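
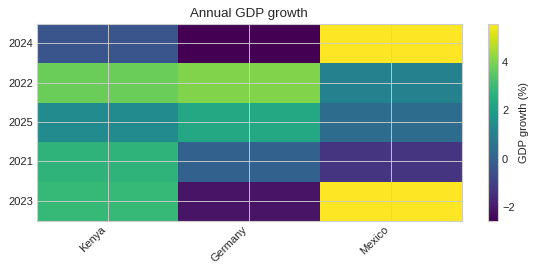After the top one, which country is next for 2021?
Top 3 for 2021: Kenya ≈ 3, Germany ≈ 0, Mexico ≈ -1.

Germany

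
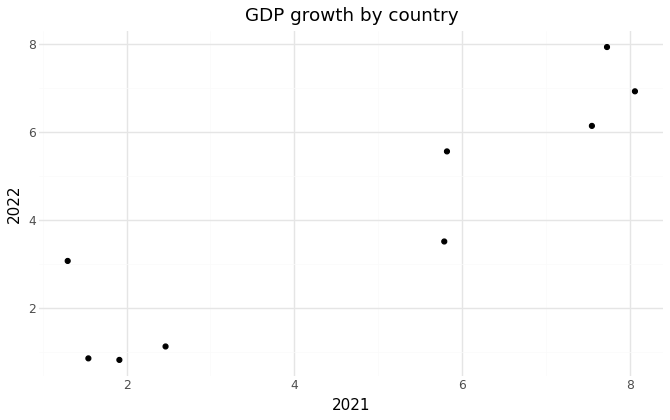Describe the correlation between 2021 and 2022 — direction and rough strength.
positive, strong

Points are positively correlated; strong (|r| ≈ 0.9).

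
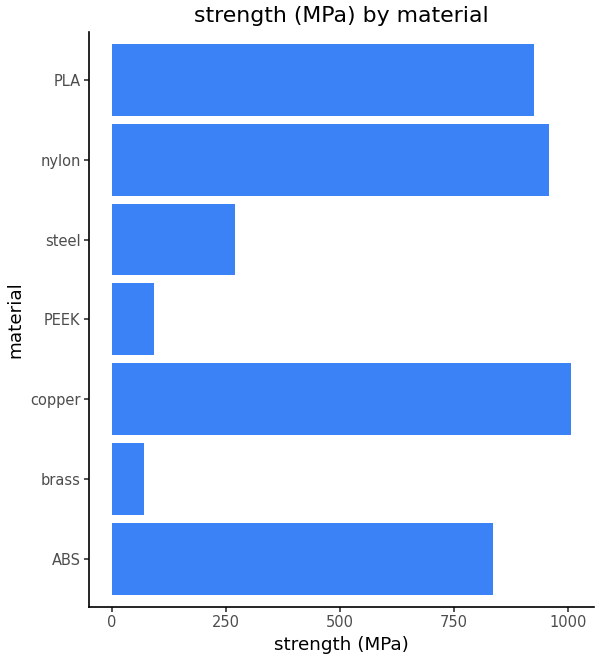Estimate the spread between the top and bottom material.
Max copper ≈ 1000, min brass ≈ 100; range ≈ 900.

≈ 900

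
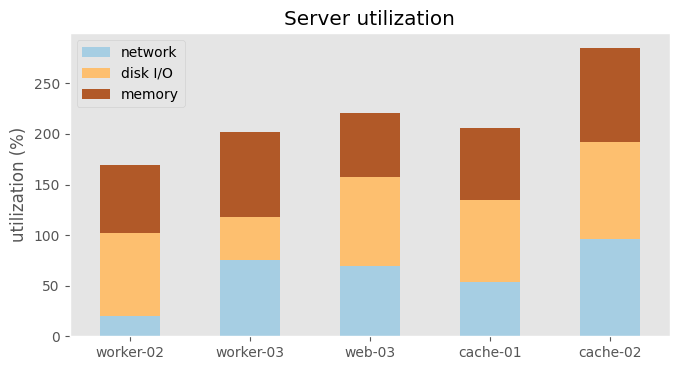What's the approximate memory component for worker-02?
memory top ≈ 175, bottom ≈ 100; segment ≈ 75.

≈ 75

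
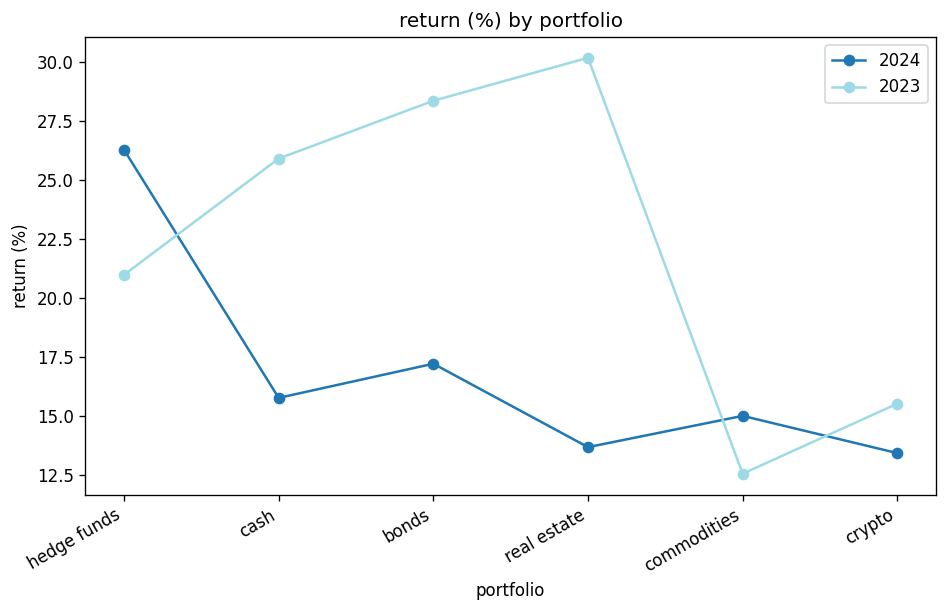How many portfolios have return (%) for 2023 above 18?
4

Above 18: hedge funds, cash, bonds, real estate.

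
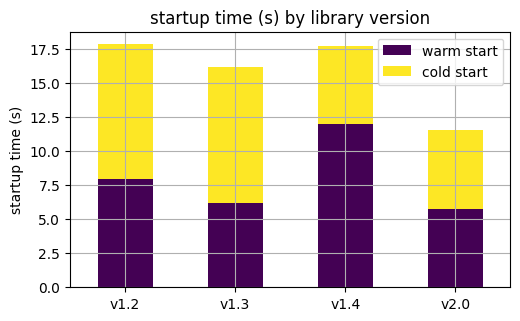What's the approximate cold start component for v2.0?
≈ 6

cold start top ≈ 12, bottom ≈ 6; segment ≈ 6.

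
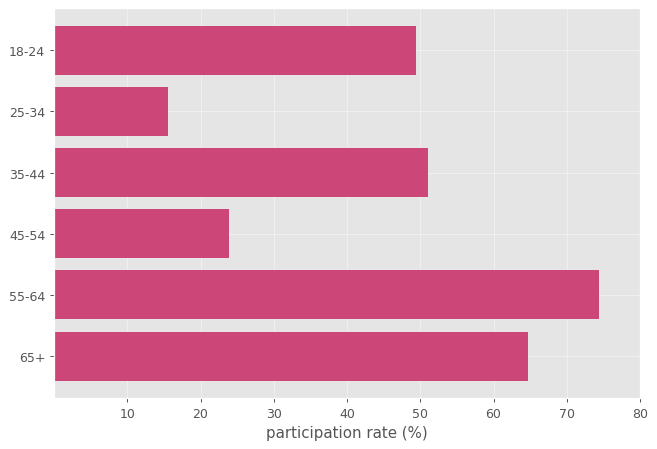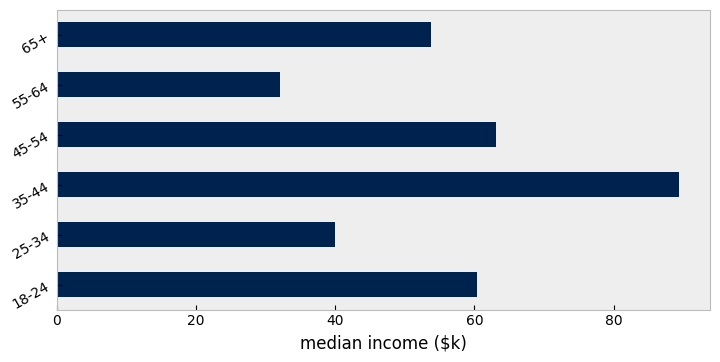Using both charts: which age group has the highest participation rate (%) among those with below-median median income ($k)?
Chart 2 median median income ($k) ≈ 60; below-median age groups: 25-34, 55-64, 65+. Among those, 55-64 has the highest participation rate (%) (≈ 70).

55-64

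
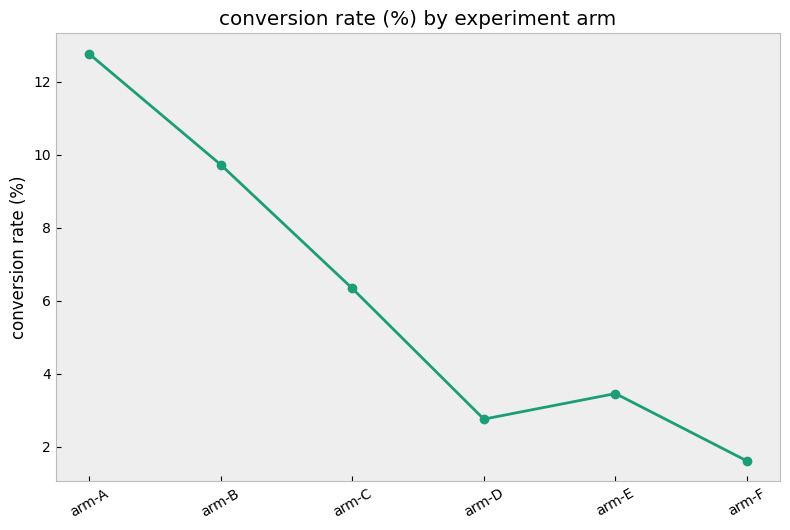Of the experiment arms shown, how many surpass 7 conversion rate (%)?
Above 7: arm-A, arm-B.

2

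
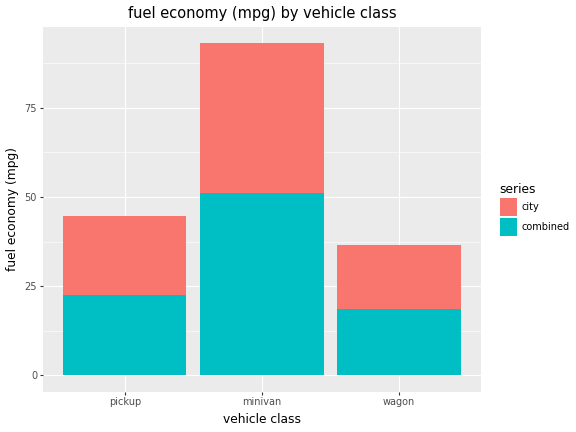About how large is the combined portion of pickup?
≈ 20

combined top ≈ 20, bottom ≈ 0; segment ≈ 20.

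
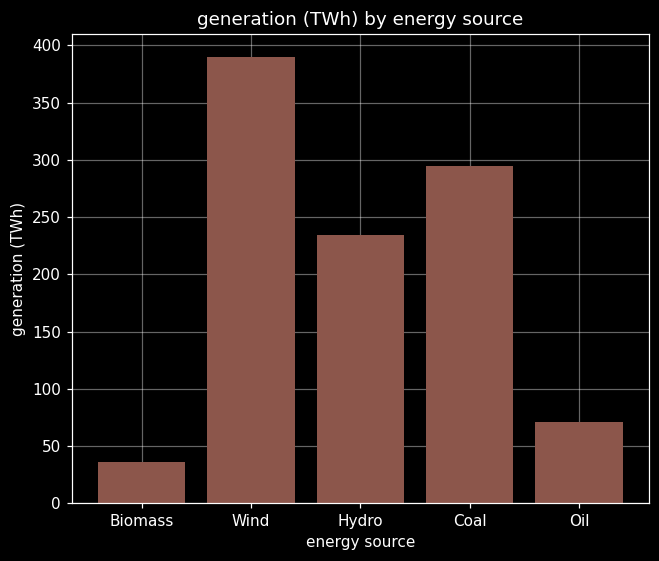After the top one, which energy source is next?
Coal

Top 3: Wind ≈ 400, Coal ≈ 300, Hydro ≈ 250.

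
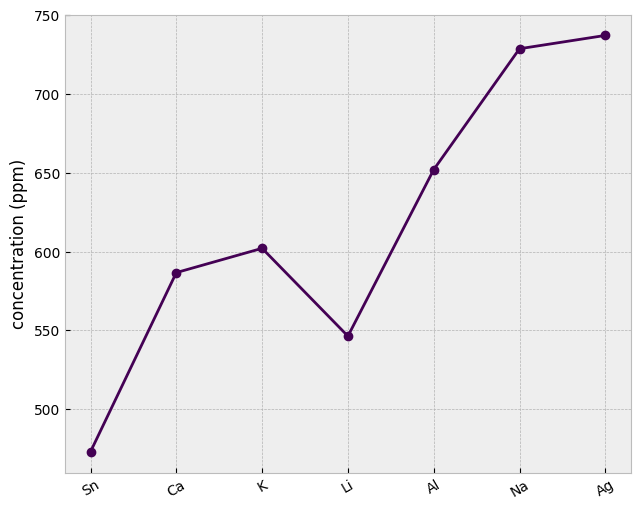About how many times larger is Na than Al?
≈ 1.12×

Na ≈ 725, Al ≈ 650; 725/650 ≈ 1.12.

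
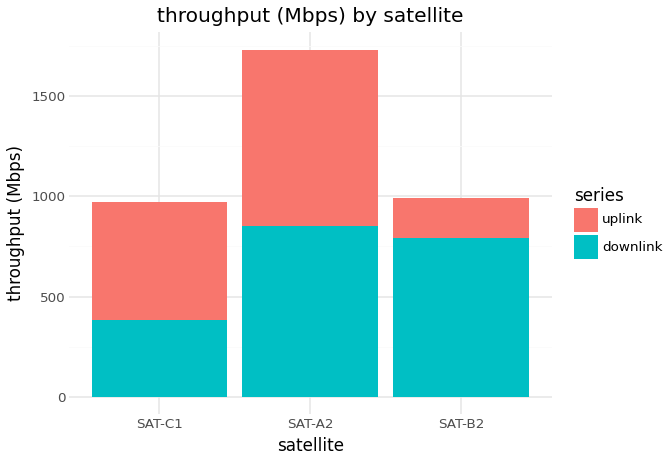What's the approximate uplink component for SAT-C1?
≈ 600

uplink top ≈ 1000, bottom ≈ 400; segment ≈ 600.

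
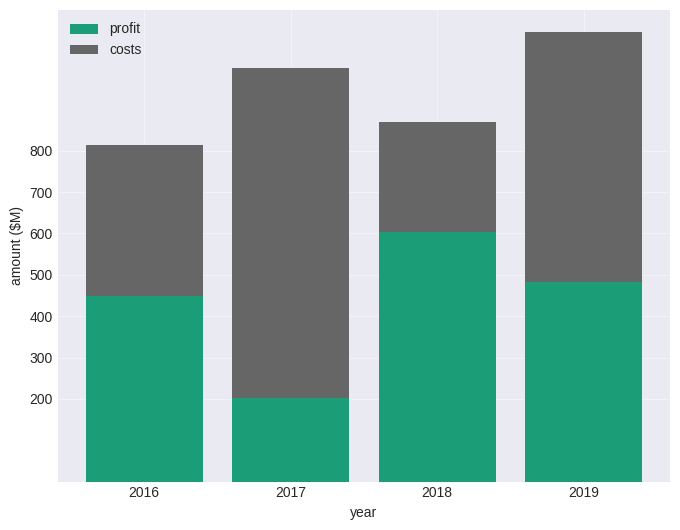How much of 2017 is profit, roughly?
≈ 200

profit top ≈ 200, bottom ≈ 0; segment ≈ 200.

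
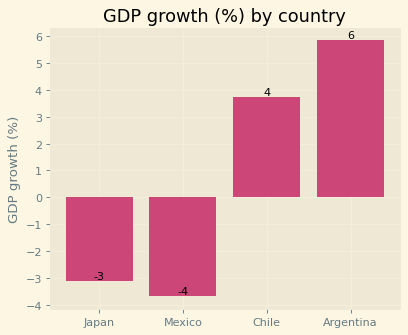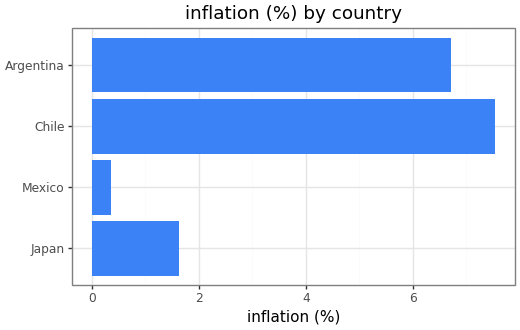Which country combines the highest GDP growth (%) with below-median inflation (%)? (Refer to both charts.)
Chart 2 median inflation (%) ≈ 4; below-median countries: Japan, Mexico. Among those, Japan has the highest GDP growth (%) (≈ -3).

Japan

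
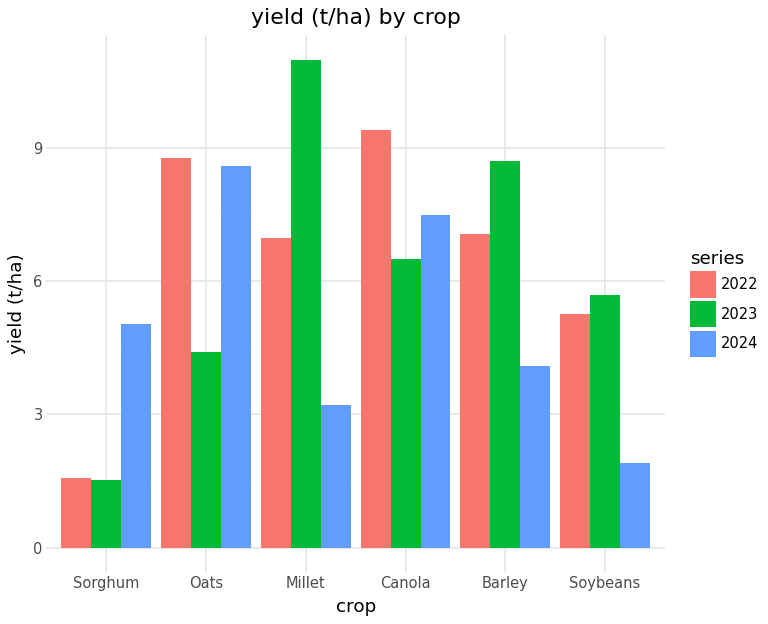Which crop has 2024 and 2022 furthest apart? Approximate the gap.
Millet, ≈ 4 t/ha

Millet: 2024 ≈ 3, 2022 ≈ 7 → gap ≈ 4. Next-largest (Sorghum) is only ≈ 3.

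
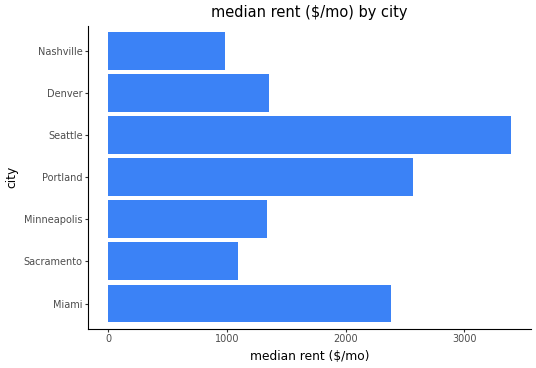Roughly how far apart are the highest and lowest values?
Max Seattle ≈ 3500, min Nashville ≈ 1000; range ≈ 2500.

≈ 2500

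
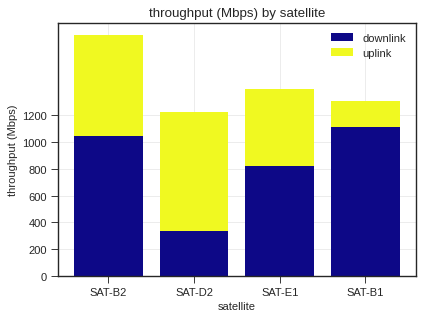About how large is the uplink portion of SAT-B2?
≈ 800

uplink top ≈ 1800, bottom ≈ 1000; segment ≈ 800.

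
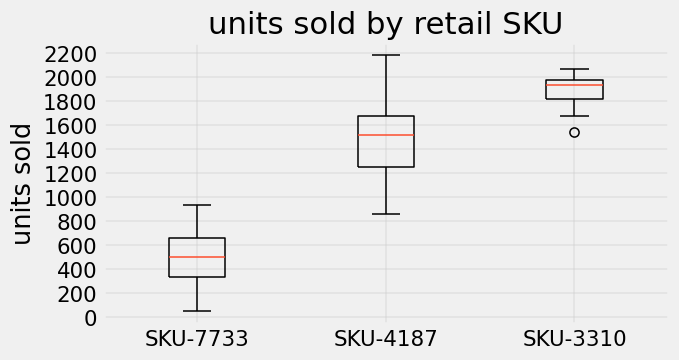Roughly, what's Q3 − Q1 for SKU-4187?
≈ 400

Q3 ≈ 1600, Q1 ≈ 1200; IQR ≈ 400.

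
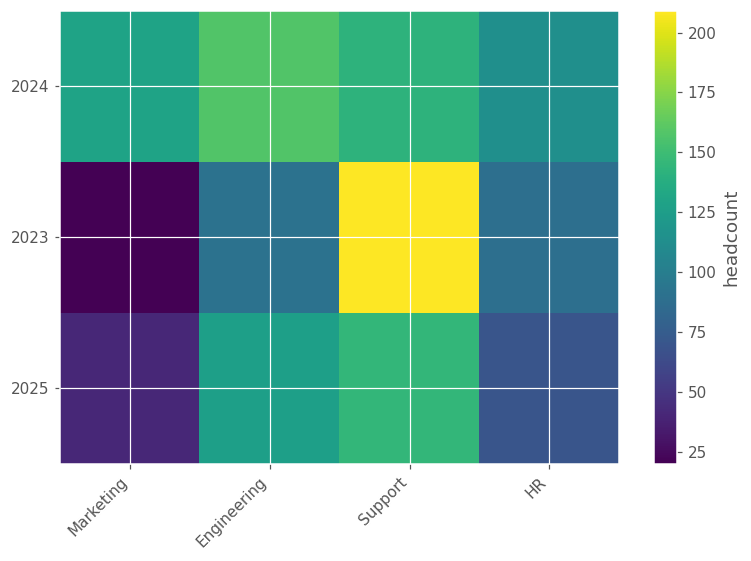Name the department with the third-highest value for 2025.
HR

Top 4 for 2025: Support ≈ 140, Engineering ≈ 120, HR ≈ 80, Marketing ≈ 40.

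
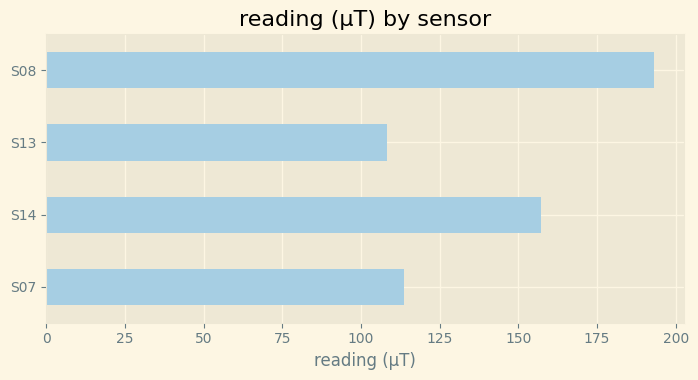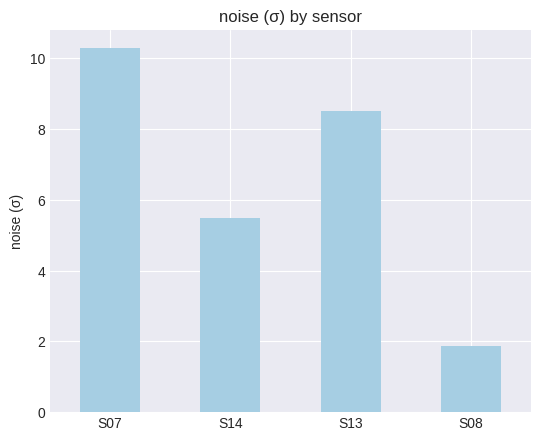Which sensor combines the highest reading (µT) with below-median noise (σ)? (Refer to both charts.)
Chart 2 median noise (σ) ≈ 7; below-median sensors: S14, S08. Among those, S08 has the highest reading (µT) (≈ 200).

S08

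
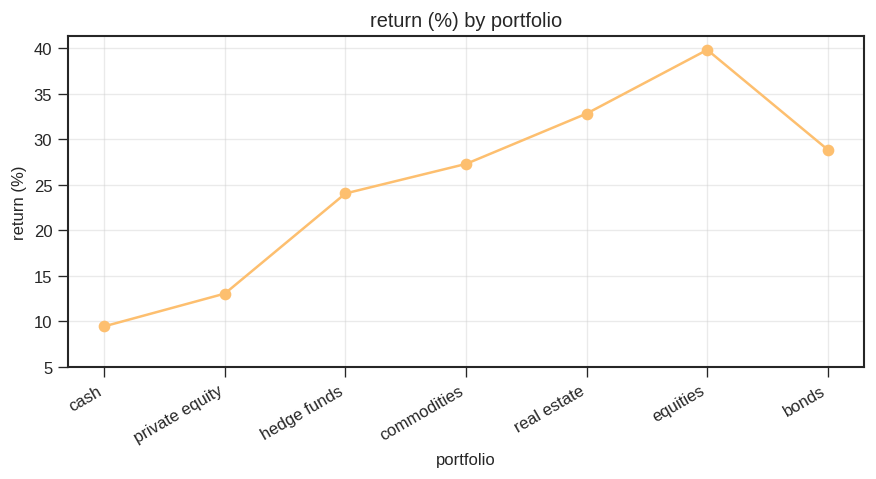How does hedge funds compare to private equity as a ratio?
≈ 1.67×

hedge funds ≈ 25, private equity ≈ 15; 25/15 ≈ 1.67.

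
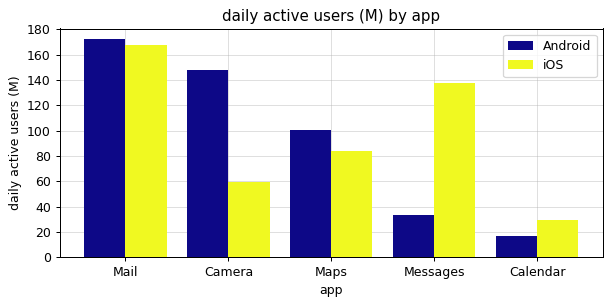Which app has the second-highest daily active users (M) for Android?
Camera

Top 3 for Android: Mail ≈ 180, Camera ≈ 140, Maps ≈ 100.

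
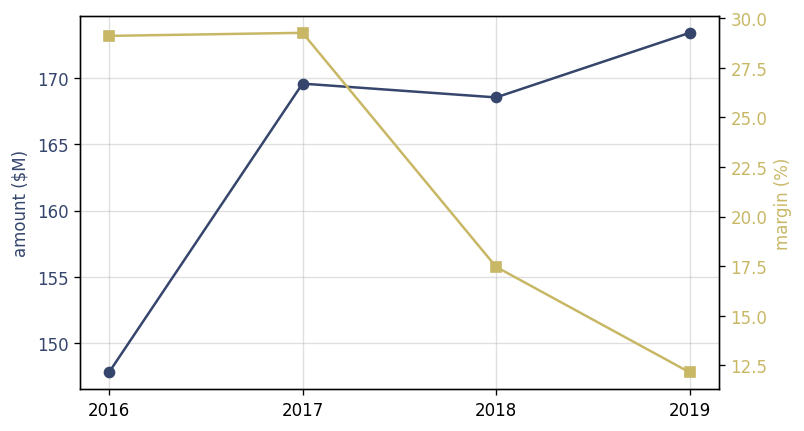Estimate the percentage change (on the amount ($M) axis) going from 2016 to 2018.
2016 ≈ 150, 2018 ≈ 170; (170 − 150) / 150 ≈ +13.3%.

≈ +13.3%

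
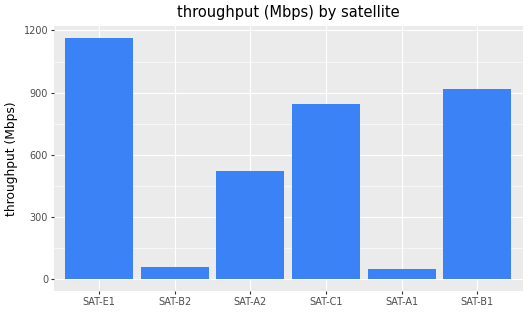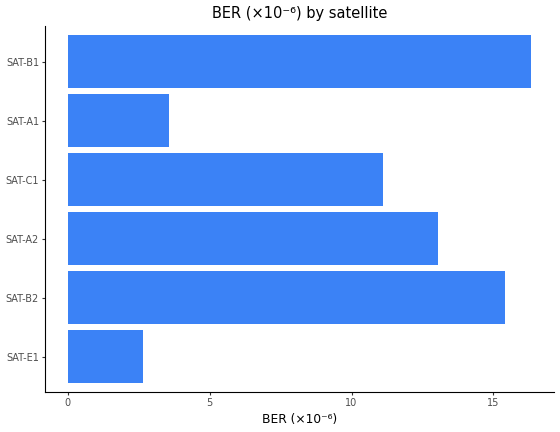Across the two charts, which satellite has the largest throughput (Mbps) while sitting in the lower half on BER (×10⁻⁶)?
Chart 2 median BER (×10⁻⁶) ≈ 12; below-median satellites: SAT-E1, SAT-C1, SAT-A1. Among those, SAT-E1 has the highest throughput (Mbps) (≈ 1200).

SAT-E1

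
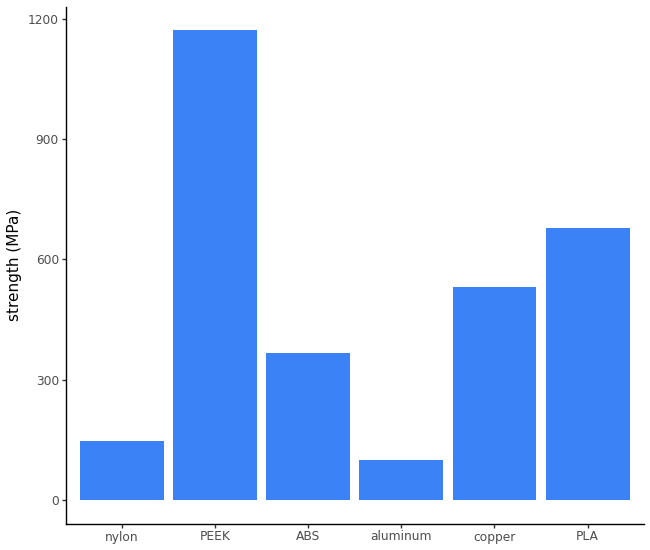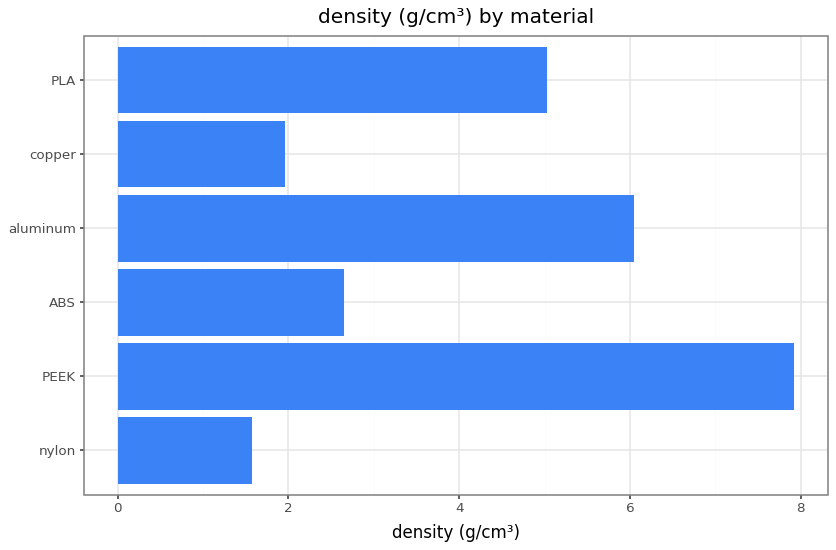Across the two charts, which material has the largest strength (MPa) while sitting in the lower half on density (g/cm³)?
copper

Chart 2 median density (g/cm³) ≈ 4; below-median materials: nylon, ABS, copper. Among those, copper has the highest strength (MPa) (≈ 600).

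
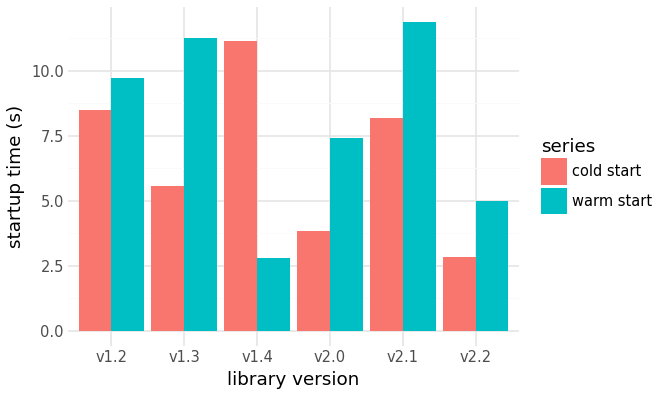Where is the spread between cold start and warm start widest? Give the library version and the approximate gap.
v1.4, ≈ 8 s

v1.4: cold start ≈ 11, warm start ≈ 3 → gap ≈ 8. Next-largest (v1.3) is only ≈ 5.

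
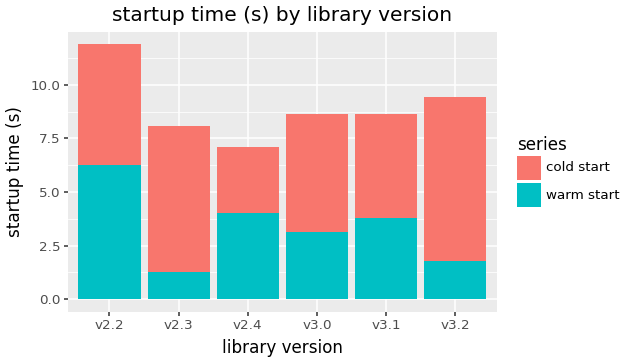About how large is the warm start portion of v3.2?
≈ 2

warm start top ≈ 2, bottom ≈ 0; segment ≈ 2.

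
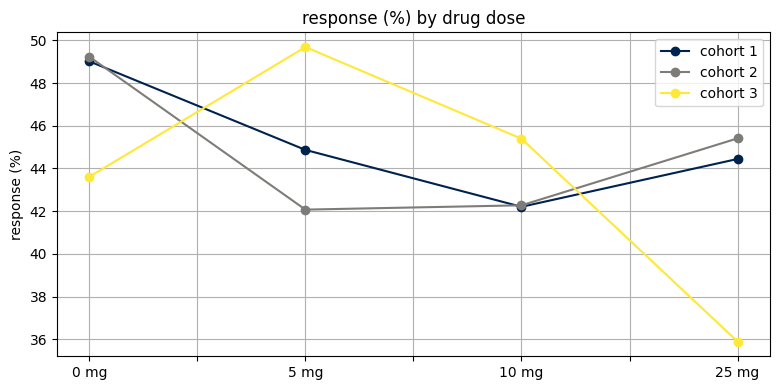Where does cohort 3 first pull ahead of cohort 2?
0 mg: cohort 3 ≈ 44 vs cohort 2 ≈ 50 (not yet); 5 mg: cohort 3 ≈ 50 vs cohort 2 ≈ 42 (first crossover).

5 mg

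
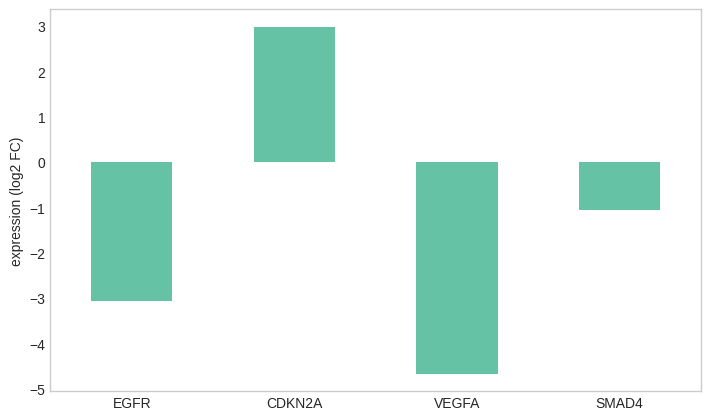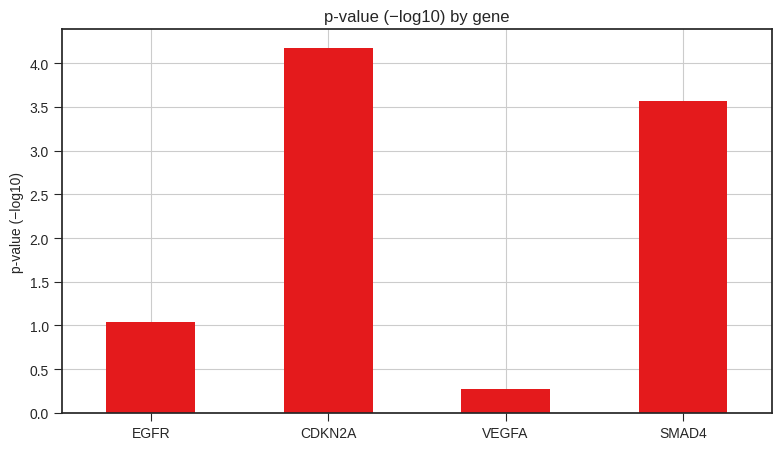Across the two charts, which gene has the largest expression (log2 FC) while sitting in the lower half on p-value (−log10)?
Chart 2 median p-value (−log10) ≈ 2.5; below-median genes: EGFR, VEGFA. Among those, EGFR has the highest expression (log2 FC) (≈ -3).

EGFR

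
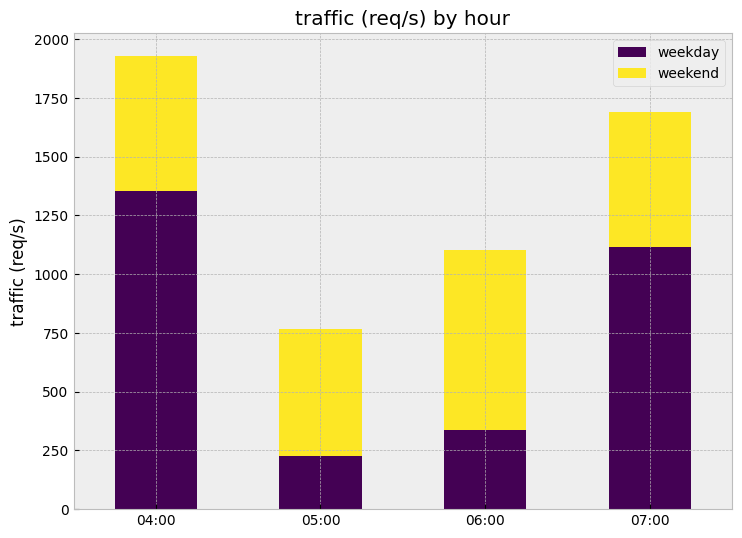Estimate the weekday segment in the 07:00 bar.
≈ 1200

weekday top ≈ 1200, bottom ≈ 0; segment ≈ 1200.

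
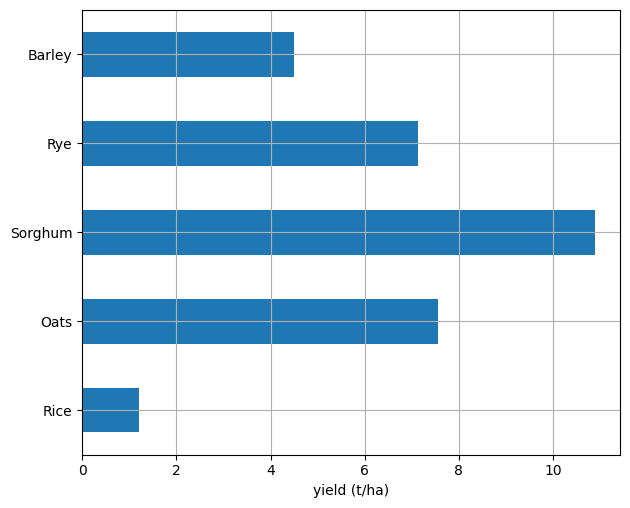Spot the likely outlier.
Rice

Rice ≈ 1; the rest sit between ≈ 5 and ≈ 11.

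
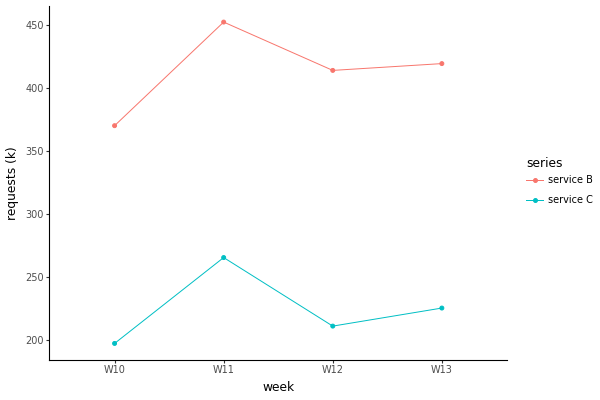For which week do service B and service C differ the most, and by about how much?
W12, ≈ 225 k

W12: service B ≈ 425, service C ≈ 200 → gap ≈ 225. Next-largest (W13) is only ≈ 200.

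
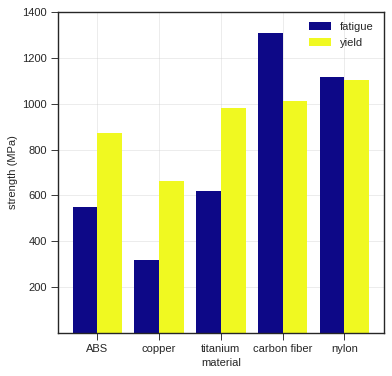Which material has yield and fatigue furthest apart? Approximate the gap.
titanium: yield ≈ 1000, fatigue ≈ 600 → gap ≈ 400. Next-largest (copper) is only ≈ 200.

titanium, ≈ 400 MPa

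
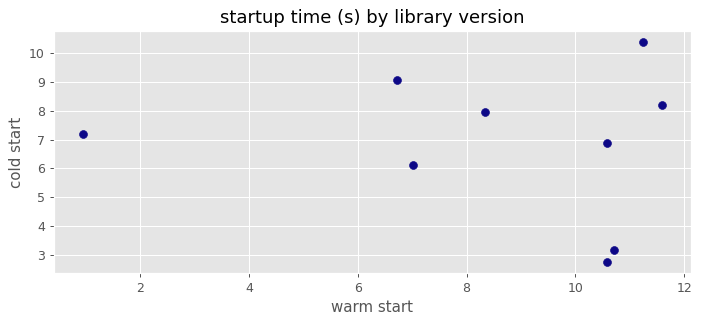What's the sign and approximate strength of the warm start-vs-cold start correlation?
no clear correlation

Points are roughly uncorrelated; weak (|r| ≈ 0.1).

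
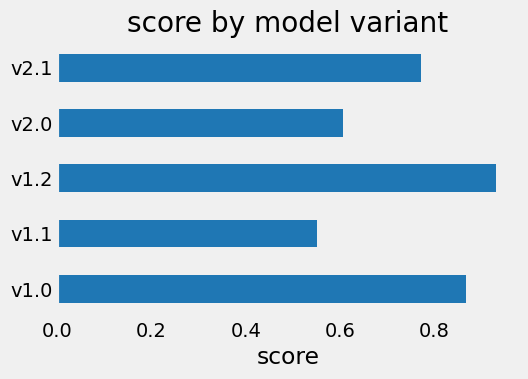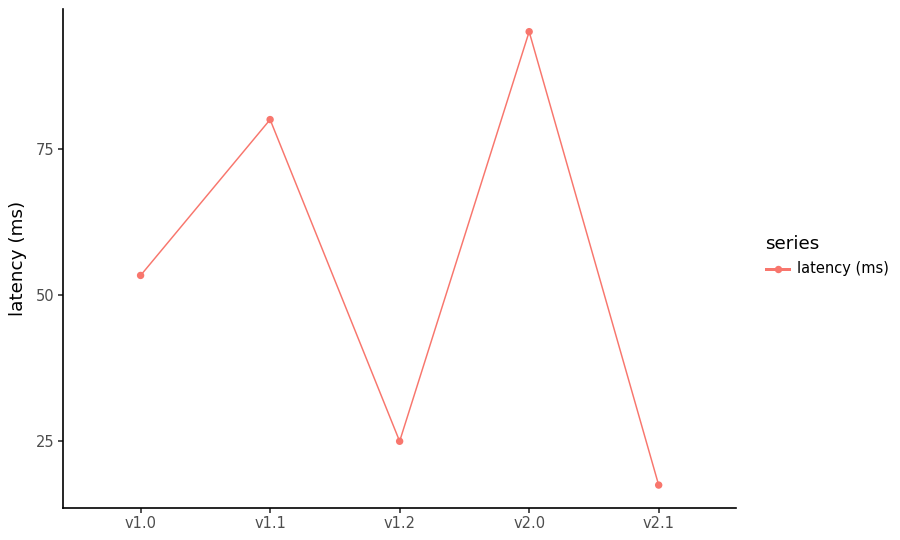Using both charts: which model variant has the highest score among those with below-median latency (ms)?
v1.2

Chart 2 median latency (ms) ≈ 50; below-median model variants: v1.2, v2.1. Among those, v1.2 has the highest score (≈ 0.9).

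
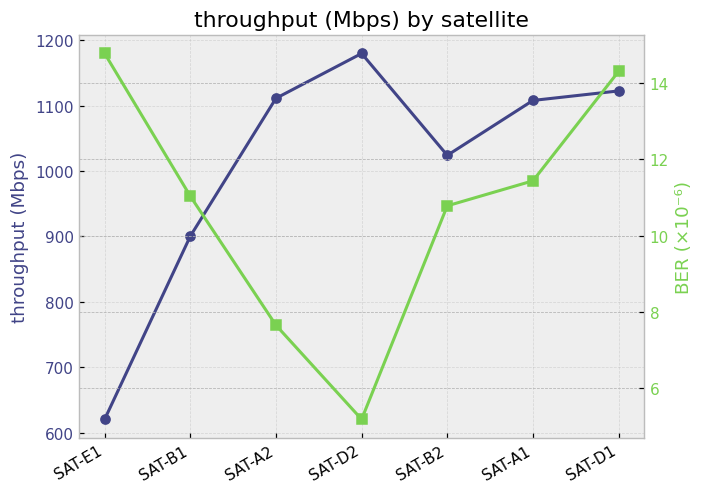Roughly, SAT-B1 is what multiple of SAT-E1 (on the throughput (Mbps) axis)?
SAT-B1 ≈ 900, SAT-E1 ≈ 600; 900/600 ≈ 1.5.

≈ 1.5×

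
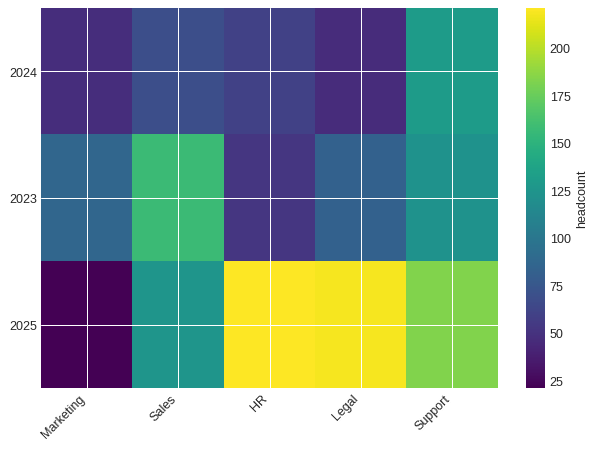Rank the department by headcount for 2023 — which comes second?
Top 3 for 2023: Sales ≈ 160, Support ≈ 120, Marketing ≈ 80.

Support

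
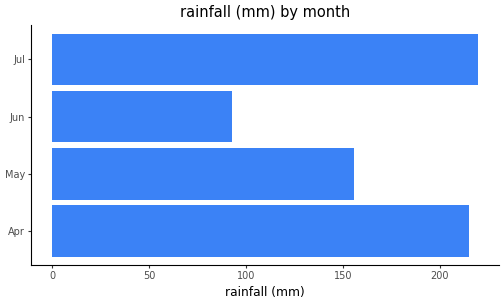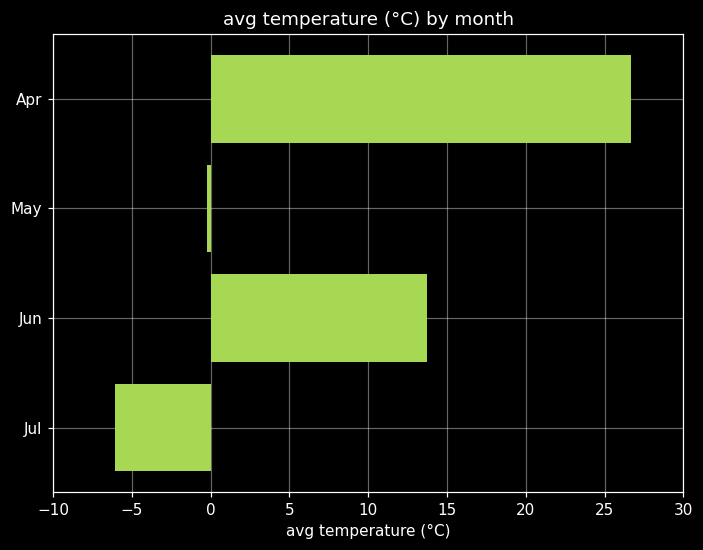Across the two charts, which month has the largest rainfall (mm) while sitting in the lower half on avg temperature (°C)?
Chart 2 median avg temperature (°C) ≈ 5; below-median months: May, Jul. Among those, Jul has the highest rainfall (mm) (≈ 225).

Jul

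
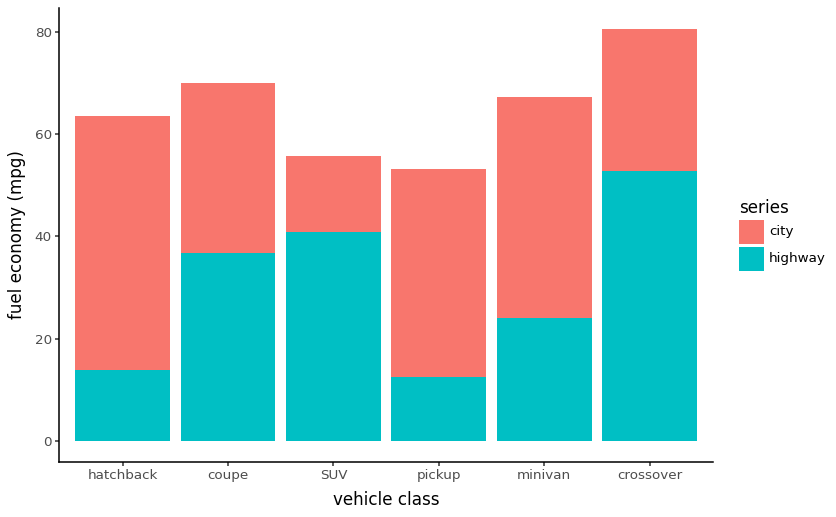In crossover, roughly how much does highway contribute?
≈ 50

highway top ≈ 50, bottom ≈ 0; segment ≈ 50.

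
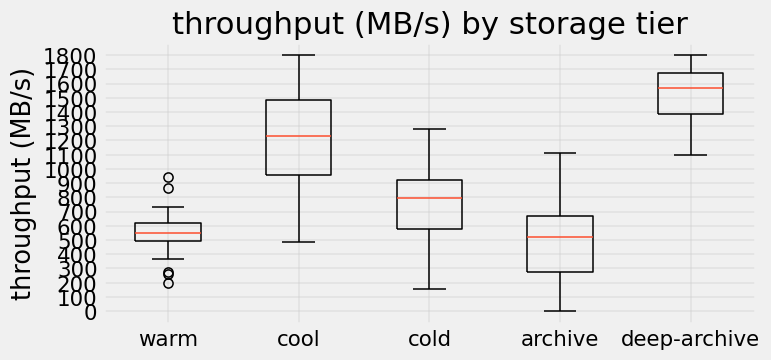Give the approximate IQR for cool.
Q3 ≈ 1500, Q1 ≈ 1000; IQR ≈ 500.

≈ 500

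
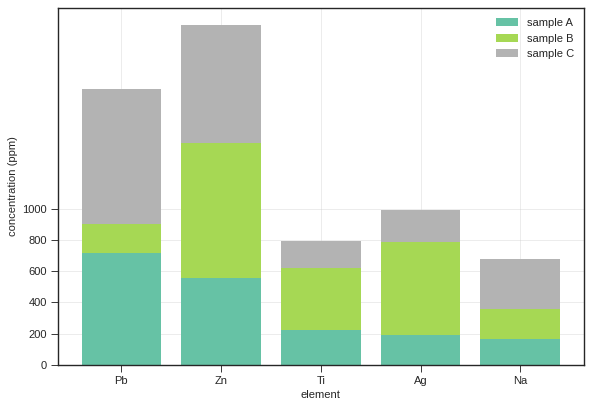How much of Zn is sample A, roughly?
sample A top ≈ 600, bottom ≈ 0; segment ≈ 600.

≈ 600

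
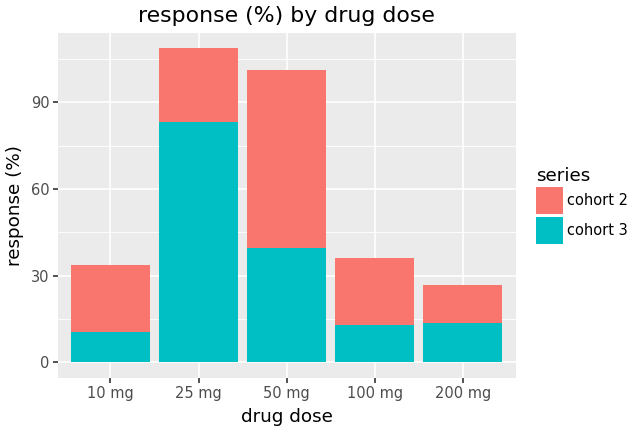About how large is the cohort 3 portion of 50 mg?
cohort 3 top ≈ 40, bottom ≈ 0; segment ≈ 40.

≈ 40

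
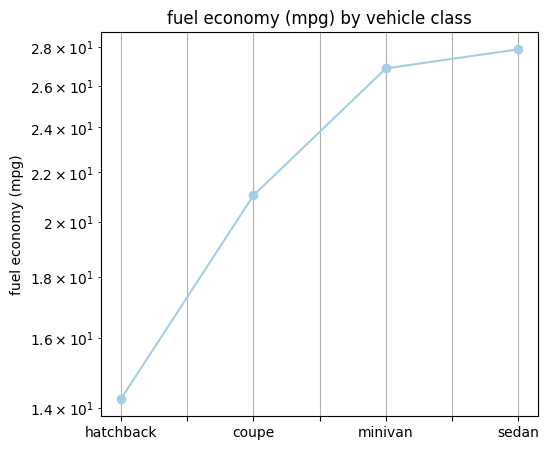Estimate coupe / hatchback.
≈ 1.57×

coupe ≈ 22, hatchback ≈ 14; 22/14 ≈ 1.57.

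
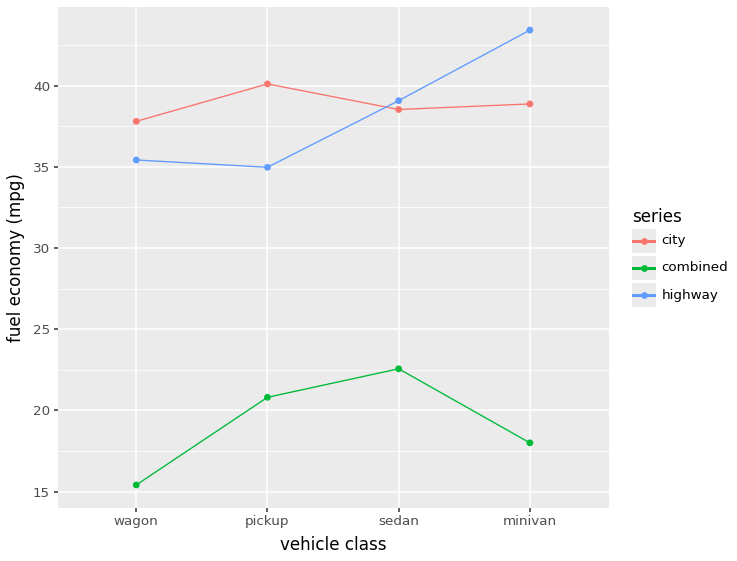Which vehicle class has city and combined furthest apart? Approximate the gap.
wagon, ≈ 25 mpg

wagon: city ≈ 40, combined ≈ 15 → gap ≈ 25. Next-largest (minivan) is only ≈ 20.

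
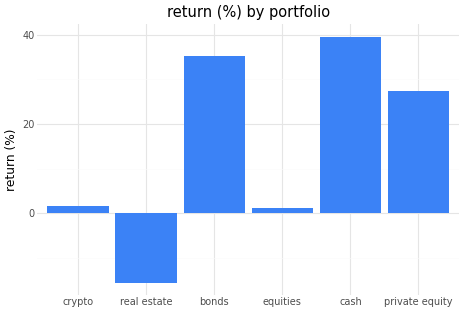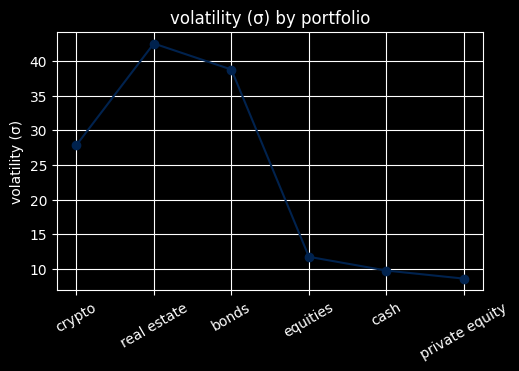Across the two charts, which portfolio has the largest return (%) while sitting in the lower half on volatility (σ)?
Chart 2 median volatility (σ) ≈ 20; below-median portfolios: equities, cash, private equity. Among those, cash has the highest return (%) (≈ 40).

cash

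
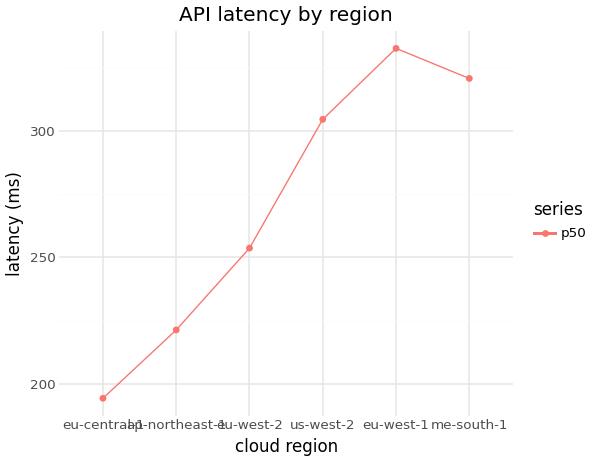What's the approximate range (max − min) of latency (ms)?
≈ 140

Max eu-west-1 ≈ 340, min eu-central-1 ≈ 200; range ≈ 140.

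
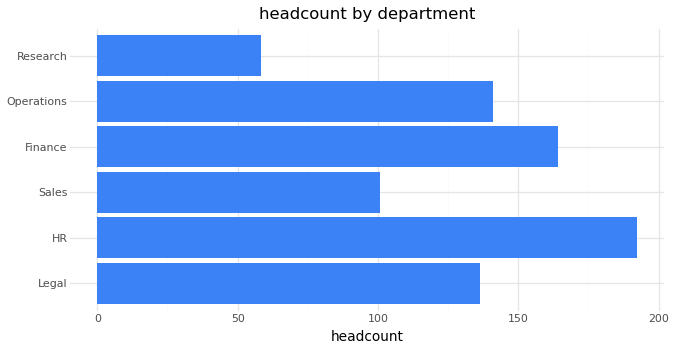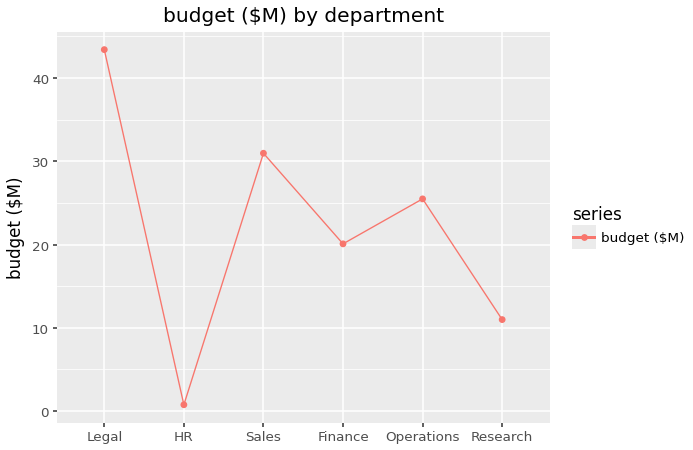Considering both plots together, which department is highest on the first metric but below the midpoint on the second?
Chart 2 median budget ($M) ≈ 25; below-median departments: HR, Finance, Research. Among those, HR has the highest headcount (≈ 200).

HR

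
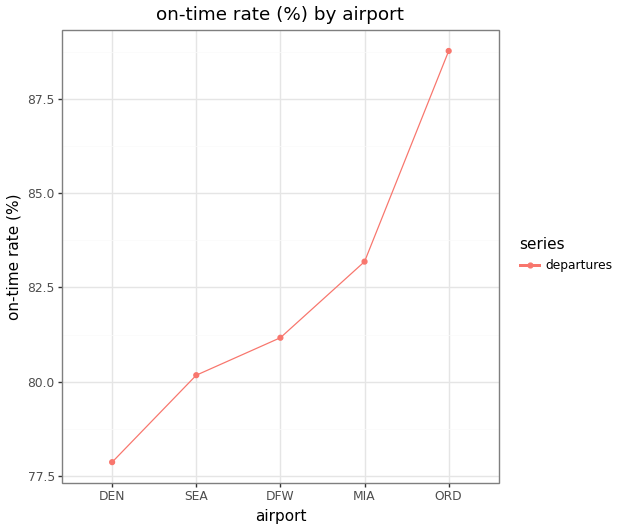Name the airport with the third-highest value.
Top 4: ORD ≈ 89, MIA ≈ 83, DFW ≈ 81, SEA ≈ 80.

DFW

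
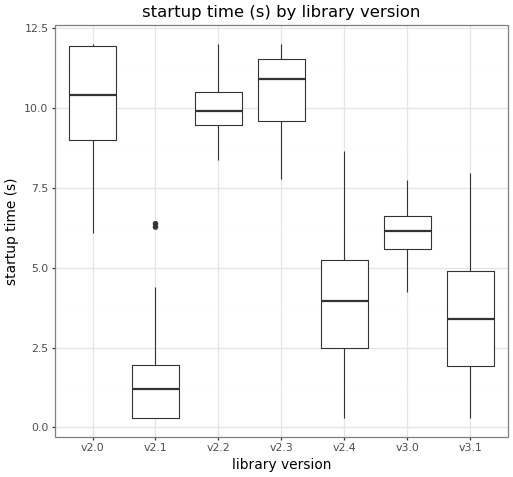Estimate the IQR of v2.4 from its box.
≈ 3

Q3 ≈ 5, Q1 ≈ 2; IQR ≈ 3.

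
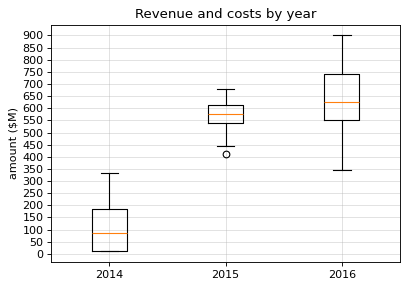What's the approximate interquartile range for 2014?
Q3 ≈ 200, Q1 ≈ 0; IQR ≈ 200.

≈ 200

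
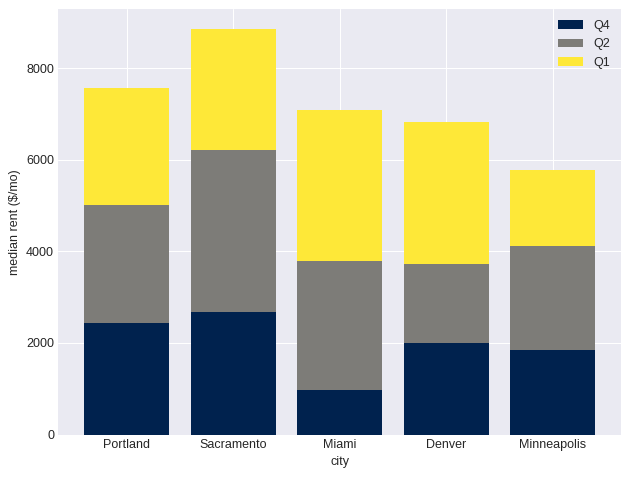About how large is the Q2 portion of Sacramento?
Q2 top ≈ 6000, bottom ≈ 3000; segment ≈ 3000.

≈ 3000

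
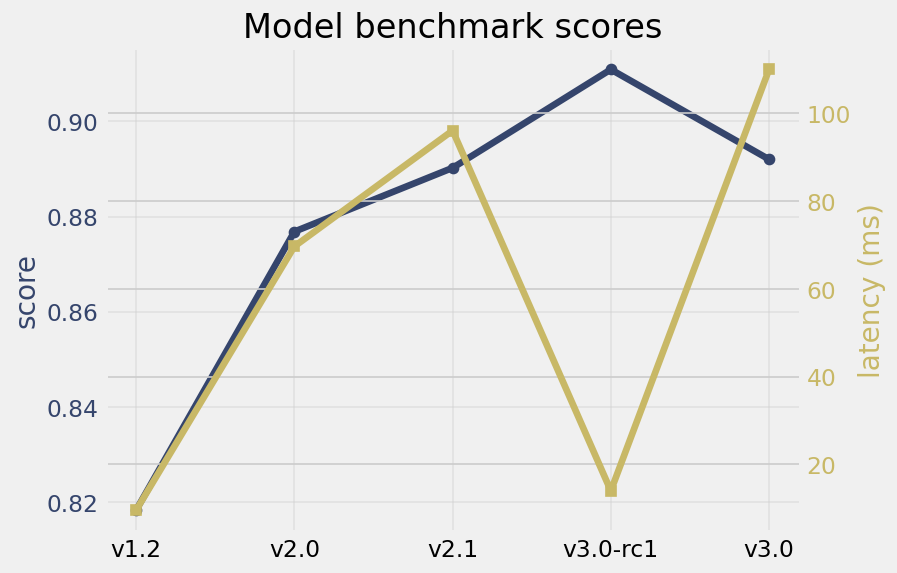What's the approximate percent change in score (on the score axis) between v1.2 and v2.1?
v1.2 ≈ 0.82, v2.1 ≈ 0.89; (0.89 − 0.82) / 0.82 ≈ +8.5%.

≈ +8.5%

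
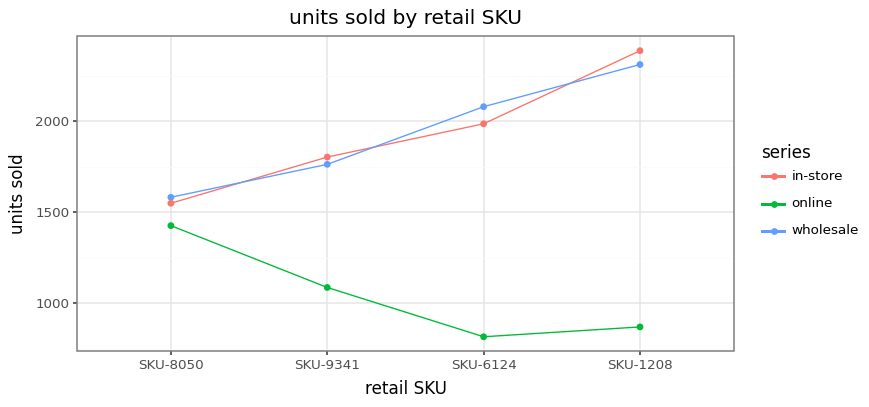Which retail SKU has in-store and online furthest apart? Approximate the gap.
SKU-1208: in-store ≈ 2400, online ≈ 800 → gap ≈ 1600. Next-largest (SKU-6124) is only ≈ 1200.

SKU-1208, ≈ 1600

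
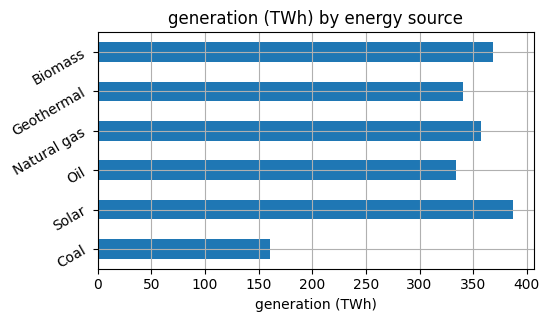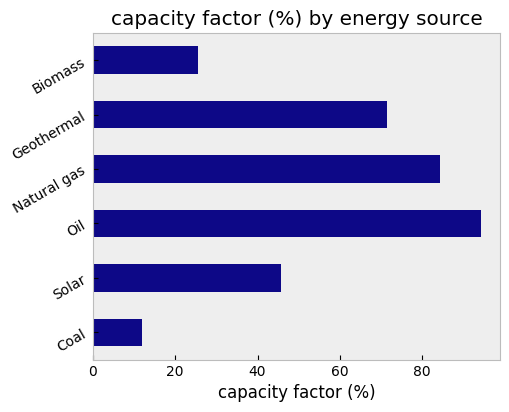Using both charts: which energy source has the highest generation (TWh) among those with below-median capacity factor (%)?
Solar

Chart 2 median capacity factor (%) ≈ 60; below-median energy sources: Coal, Solar, Biomass. Among those, Solar has the highest generation (TWh) (≈ 400).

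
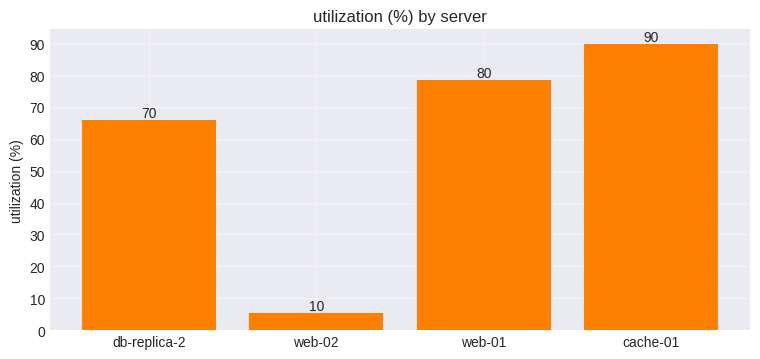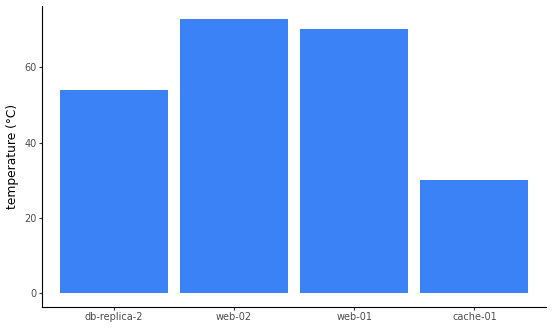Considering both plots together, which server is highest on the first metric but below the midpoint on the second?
cache-01

Chart 2 median temperature (°C) ≈ 60; below-median servers: db-replica-2, cache-01. Among those, cache-01 has the highest utilization (%) (≈ 90).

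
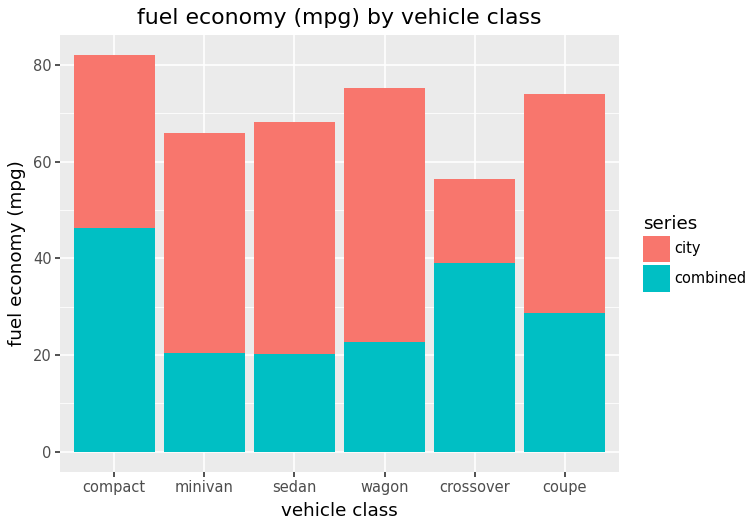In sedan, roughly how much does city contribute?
≈ 50

city top ≈ 70, bottom ≈ 20; segment ≈ 50.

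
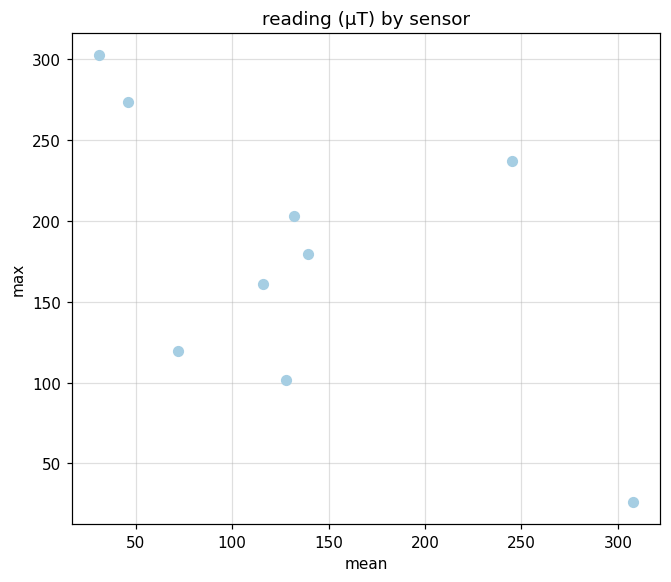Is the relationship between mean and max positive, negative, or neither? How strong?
Points are negatively correlated; moderate (|r| ≈ 0.6).

negative, moderate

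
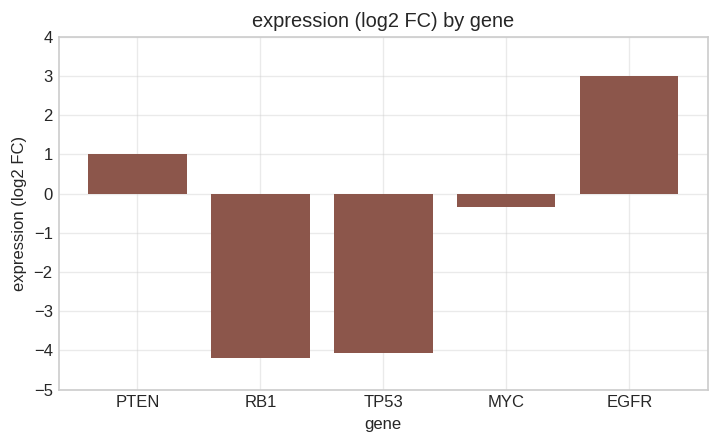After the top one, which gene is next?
PTEN

Top 3: EGFR ≈ 3, PTEN ≈ 1, MYC ≈ 0.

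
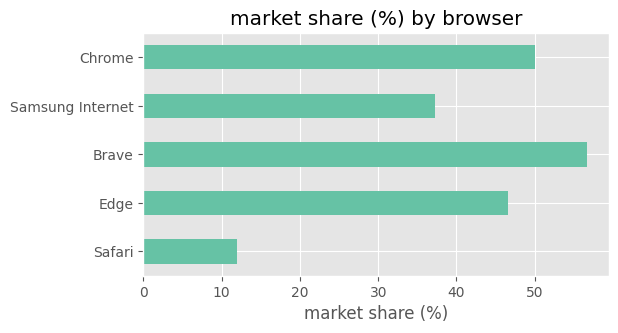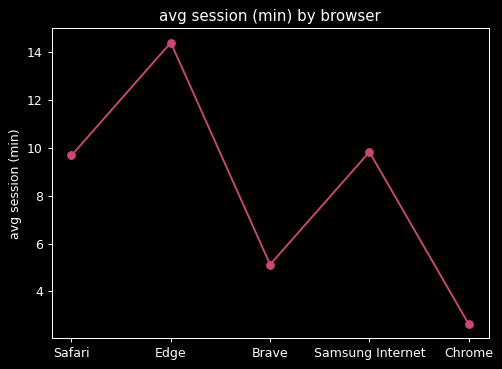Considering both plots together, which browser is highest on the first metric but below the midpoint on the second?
Chart 2 median avg session (min) ≈ 10; below-median browsers: Brave, Chrome. Among those, Brave has the highest market share (%) (≈ 60).

Brave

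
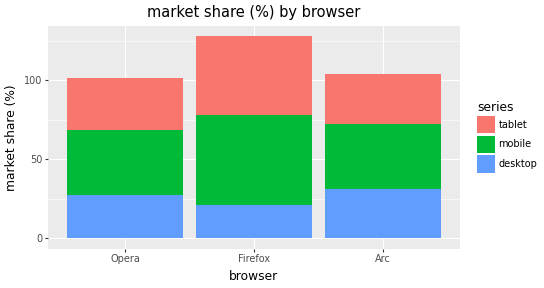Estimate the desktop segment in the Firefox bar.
≈ 20

desktop top ≈ 20, bottom ≈ 0; segment ≈ 20.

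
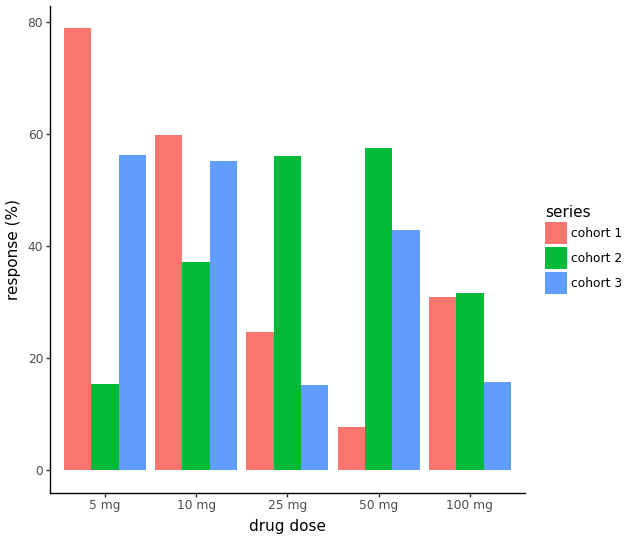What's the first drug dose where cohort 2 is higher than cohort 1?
10 mg: cohort 2 ≈ 40 vs cohort 1 ≈ 60 (not yet); 25 mg: cohort 2 ≈ 60 vs cohort 1 ≈ 20 (first crossover).

25 mg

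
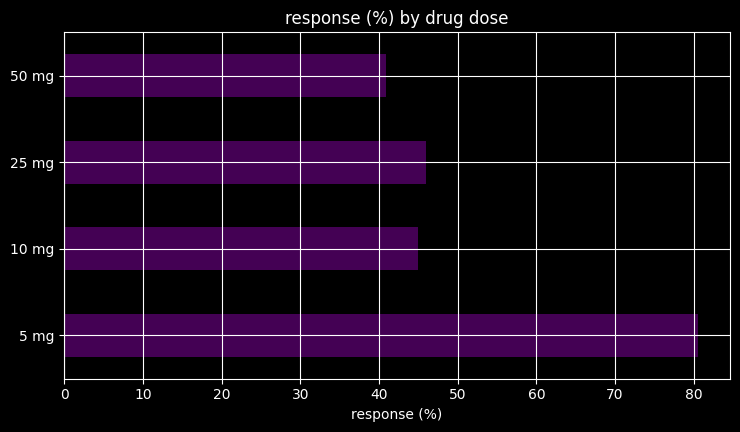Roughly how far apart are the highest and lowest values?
Max 5 mg ≈ 80, min 50 mg ≈ 40; range ≈ 40.

≈ 40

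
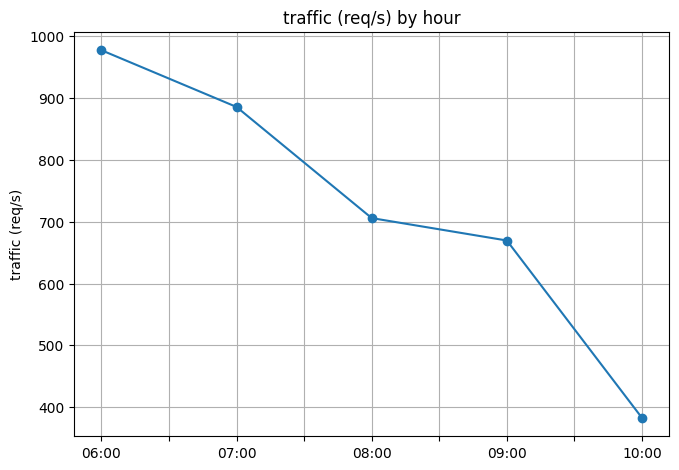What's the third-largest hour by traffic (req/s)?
08:00

Top 4: 06:00 ≈ 1000, 07:00 ≈ 900, 08:00 ≈ 700, 09:00 ≈ 650.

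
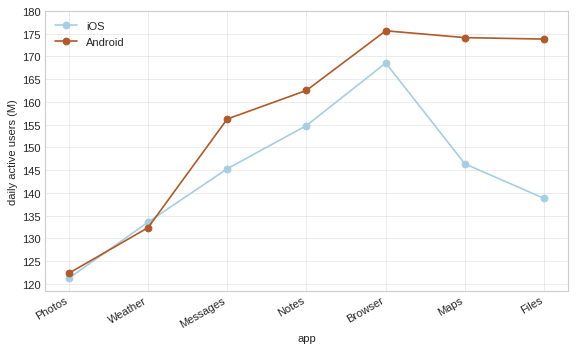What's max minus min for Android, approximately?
≈ 55

Max Browser ≈ 175, min Photos ≈ 120; range ≈ 55.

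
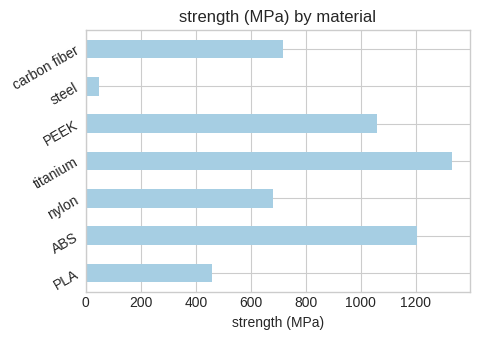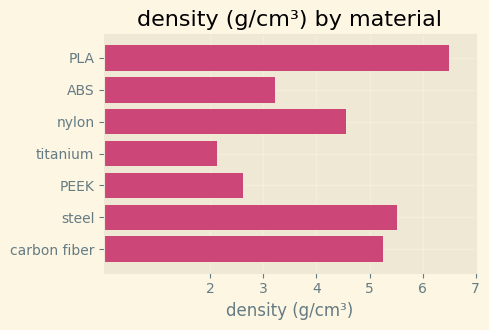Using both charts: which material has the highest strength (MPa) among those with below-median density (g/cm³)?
Chart 2 median density (g/cm³) ≈ 5; below-median materials: ABS, titanium, PEEK. Among those, titanium has the highest strength (MPa) (≈ 1400).

titanium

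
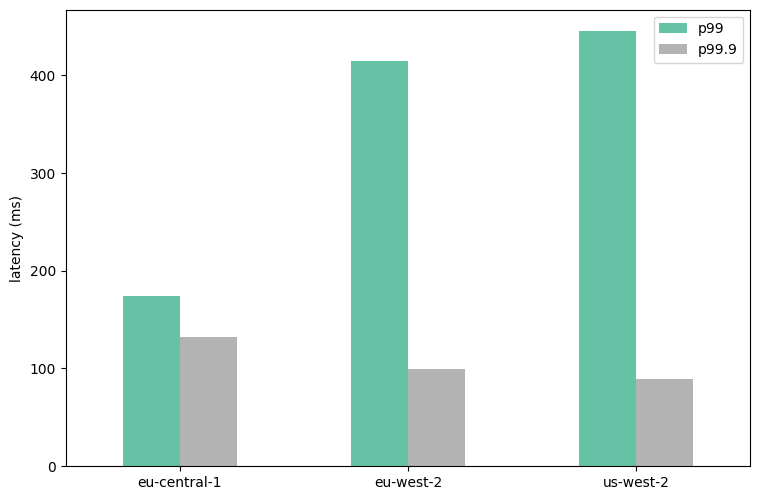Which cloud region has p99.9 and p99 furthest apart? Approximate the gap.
us-west-2, ≈ 350 ms

us-west-2: p99.9 ≈ 100, p99 ≈ 450 → gap ≈ 350. Next-largest (eu-west-2) is only ≈ 300.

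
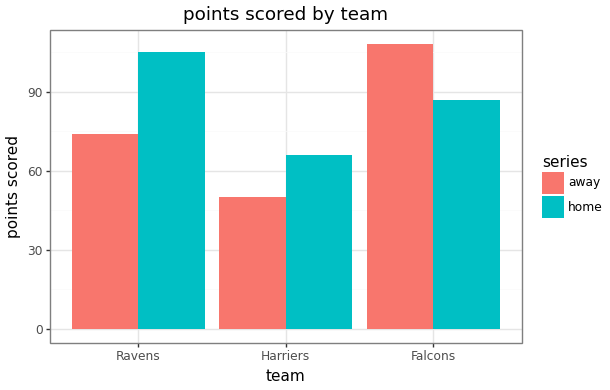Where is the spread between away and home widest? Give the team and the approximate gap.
Ravens: away ≈ 70, home ≈ 100 → gap ≈ 30. Next-largest (Falcons) is only ≈ 20.

Ravens, ≈ 30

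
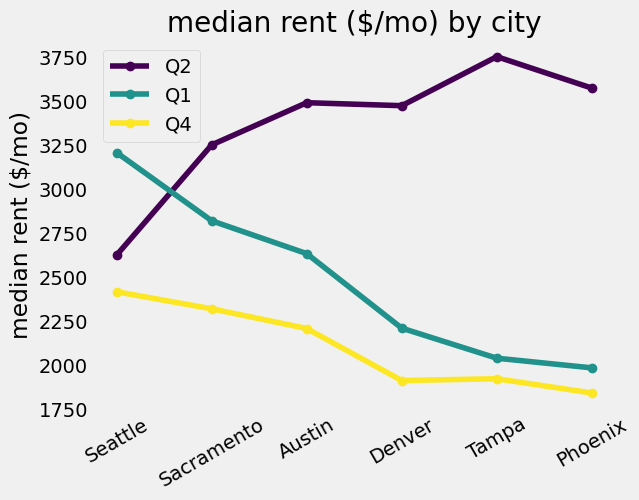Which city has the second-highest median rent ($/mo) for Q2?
Top 3 for Q2: Tampa ≈ 3800, Phoenix ≈ 3600, Austin ≈ 3400.

Phoenix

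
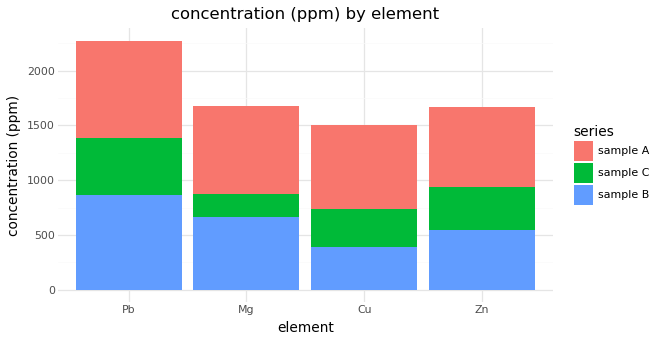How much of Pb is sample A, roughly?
≈ 800

sample A top ≈ 2200, bottom ≈ 1400; segment ≈ 800.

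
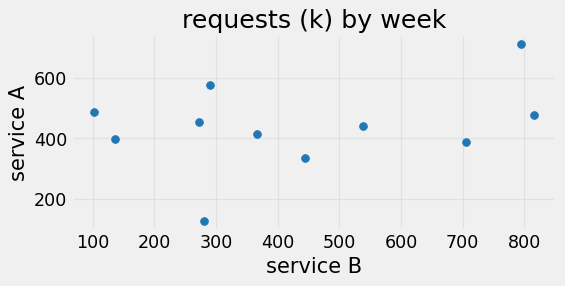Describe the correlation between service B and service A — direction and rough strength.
positive, weak

Points are positively correlated; weak (|r| ≈ 0.3).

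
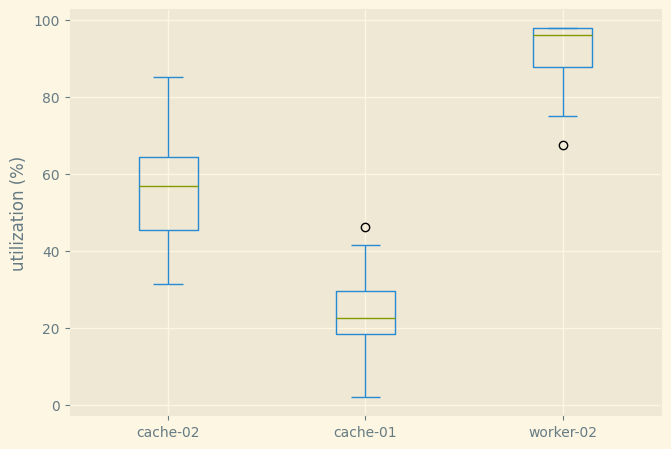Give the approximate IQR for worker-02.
≈ 10

Q3 ≈ 100, Q1 ≈ 90; IQR ≈ 10.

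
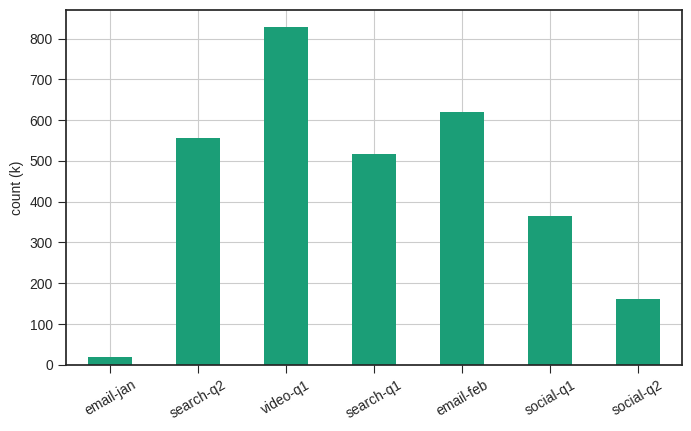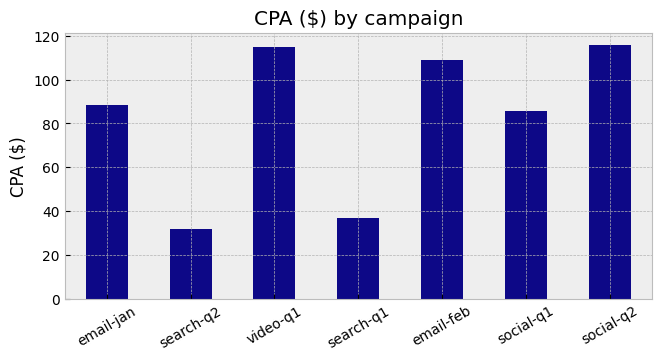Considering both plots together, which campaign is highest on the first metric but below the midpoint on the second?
search-q2

Chart 2 median CPA ($) ≈ 80; below-median campaigns: search-q2, search-q1, social-q1. Among those, search-q2 has the highest count (k) (≈ 600).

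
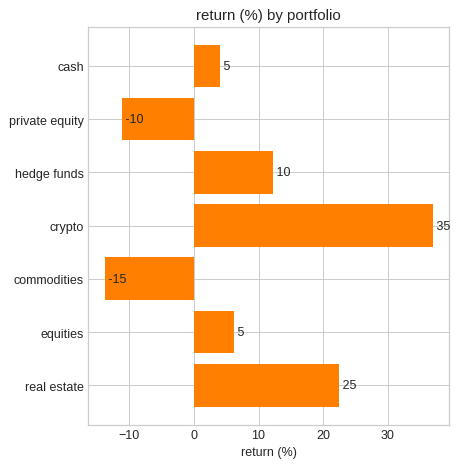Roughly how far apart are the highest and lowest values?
Max crypto ≈ 35, min commodities ≈ -15; range ≈ 50.

≈ 50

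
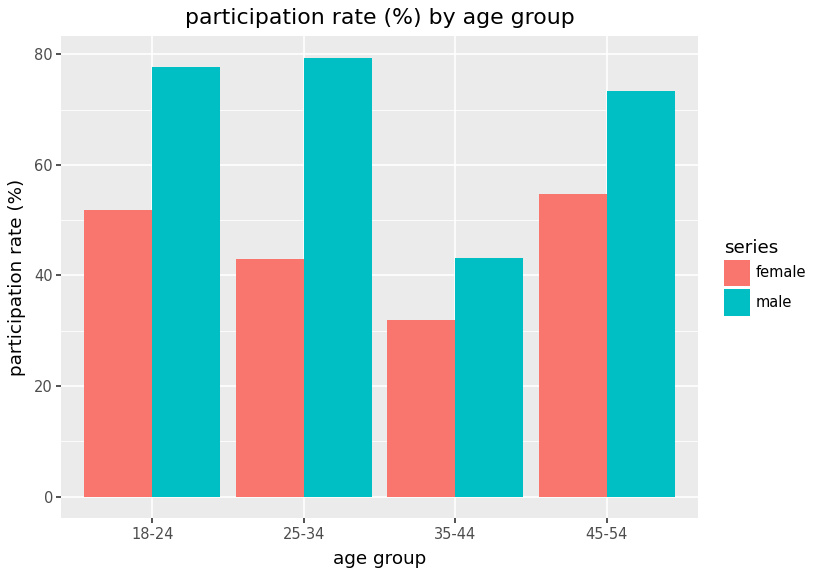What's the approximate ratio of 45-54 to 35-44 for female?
≈ 1.67×

45-54 ≈ 50, 35-44 ≈ 30; 50/30 ≈ 1.67.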